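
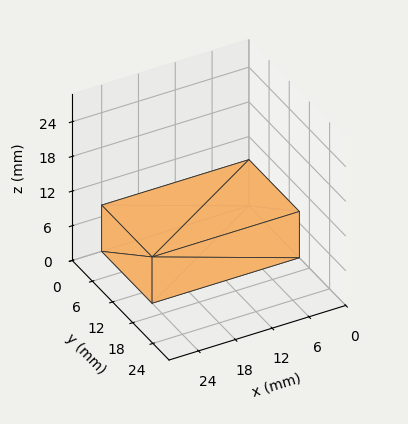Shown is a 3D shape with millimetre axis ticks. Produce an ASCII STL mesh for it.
Reading the render: the shape is a rectangular box, roughly 24 × 15 mm footprint and 8 mm tall (dimensions read to the nearest mm from the axis ticks). For the STL, each face is triangulated and given an outward normal.

solid part
  facet normal 0.0000 0.0000 -1.0000
    outer loop
      vertex 24.0 15.0 0.0
      vertex 24.0 0.0 0.0
      vertex 0.0 0.0 0.0
    endloop
  endfacet
  facet normal 0.0000 0.0000 -1.0000
    outer loop
      vertex 0.0 15.0 0.0
      vertex 24.0 15.0 0.0
      vertex 0.0 0.0 0.0
    endloop
  endfacet
  facet normal 0.0000 0.0000 1.0000
    outer loop
      vertex 0.0 0.0 8.0
      vertex 24.0 0.0 8.0
      vertex 24.0 15.0 8.0
    endloop
  endfacet
  facet normal 0.0000 0.0000 1.0000
    outer loop
      vertex 0.0 0.0 8.0
      vertex 24.0 15.0 8.0
      vertex 0.0 15.0 8.0
    endloop
  endfacet
  facet normal 0.0000 -1.0000 0.0000
    outer loop
      vertex 0.0 0.0 0.0
      vertex 24.0 0.0 0.0
      vertex 24.0 0.0 8.0
    endloop
  endfacet
  facet normal 0.0000 -1.0000 0.0000
    outer loop
      vertex 0.0 0.0 0.0
      vertex 24.0 0.0 8.0
      vertex 0.0 0.0 8.0
    endloop
  endfacet
  facet normal 0.0000 1.0000 0.0000
    outer loop
      vertex 24.0 15.0 8.0
      vertex 24.0 15.0 0.0
      vertex 0.0 15.0 0.0
    endloop
  endfacet
  facet normal 0.0000 1.0000 0.0000
    outer loop
      vertex 0.0 15.0 8.0
      vertex 24.0 15.0 8.0
      vertex 0.0 15.0 0.0
    endloop
  endfacet
  facet normal -1.0000 0.0000 0.0000
    outer loop
      vertex 0.0 15.0 8.0
      vertex 0.0 15.0 0.0
      vertex 0.0 0.0 0.0
    endloop
  endfacet
  facet normal -1.0000 0.0000 0.0000
    outer loop
      vertex 0.0 0.0 8.0
      vertex 0.0 15.0 8.0
      vertex 0.0 0.0 0.0
    endloop
  endfacet
  facet normal 1.0000 0.0000 0.0000
    outer loop
      vertex 24.0 0.0 0.0
      vertex 24.0 15.0 0.0
      vertex 24.0 15.0 8.0
    endloop
  endfacet
  facet normal 1.0000 0.0000 0.0000
    outer loop
      vertex 24.0 0.0 0.0
      vertex 24.0 15.0 8.0
      vertex 24.0 0.0 8.0
    endloop
  endfacet
endsolid part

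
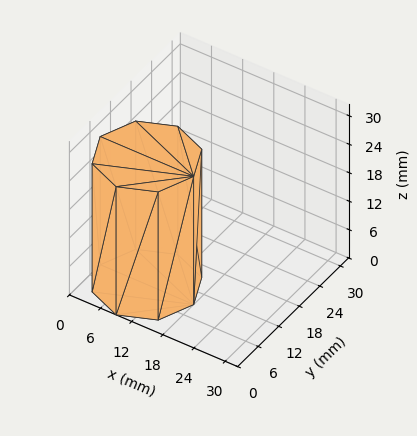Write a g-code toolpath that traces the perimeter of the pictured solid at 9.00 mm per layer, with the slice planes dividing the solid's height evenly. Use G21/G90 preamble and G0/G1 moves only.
Reading the render: the shape is a regular 8-sided prism (a cylinder approximated with 8 flat sides), circumscribed radius ≈ 9 mm, height ≈ 27 mm (dimensions read to the nearest mm from the axis ticks). For the g-code, the solid's height is divided into equal slices at the stated Δz and each level perimeter traced with G1 moves after a G0 lift.

; perimeter-only toolpath
G21 ; units = mm
G90 ; absolute positioning
G28 ; home
; layer 1
G0 Z9.00
G0 X18.00 Y9.00
G1 X15.36 Y15.36
G1 X9.00 Y18.00
G1 X2.64 Y15.36
G1 X0.00 Y9.00
G1 X2.64 Y2.64
G1 X9.00 Y0.00
G1 X15.36 Y2.64
G1 X18.00 Y9.00
; layer 2
G0 Z18.00
G0 X18.00 Y9.00
G1 X15.36 Y15.36
G1 X9.00 Y18.00
G1 X2.64 Y15.36
G1 X0.00 Y9.00
G1 X2.64 Y2.64
G1 X9.00 Y0.00
G1 X15.36 Y2.64
G1 X18.00 Y9.00
; layer 3
G0 Z27.00
G0 X18.00 Y9.00
G1 X15.36 Y15.36
G1 X9.00 Y18.00
G1 X2.64 Y15.36
G1 X0.00 Y9.00
G1 X2.64 Y2.64
G1 X9.00 Y0.00
G1 X15.36 Y2.64
G1 X18.00 Y9.00
M2 ; end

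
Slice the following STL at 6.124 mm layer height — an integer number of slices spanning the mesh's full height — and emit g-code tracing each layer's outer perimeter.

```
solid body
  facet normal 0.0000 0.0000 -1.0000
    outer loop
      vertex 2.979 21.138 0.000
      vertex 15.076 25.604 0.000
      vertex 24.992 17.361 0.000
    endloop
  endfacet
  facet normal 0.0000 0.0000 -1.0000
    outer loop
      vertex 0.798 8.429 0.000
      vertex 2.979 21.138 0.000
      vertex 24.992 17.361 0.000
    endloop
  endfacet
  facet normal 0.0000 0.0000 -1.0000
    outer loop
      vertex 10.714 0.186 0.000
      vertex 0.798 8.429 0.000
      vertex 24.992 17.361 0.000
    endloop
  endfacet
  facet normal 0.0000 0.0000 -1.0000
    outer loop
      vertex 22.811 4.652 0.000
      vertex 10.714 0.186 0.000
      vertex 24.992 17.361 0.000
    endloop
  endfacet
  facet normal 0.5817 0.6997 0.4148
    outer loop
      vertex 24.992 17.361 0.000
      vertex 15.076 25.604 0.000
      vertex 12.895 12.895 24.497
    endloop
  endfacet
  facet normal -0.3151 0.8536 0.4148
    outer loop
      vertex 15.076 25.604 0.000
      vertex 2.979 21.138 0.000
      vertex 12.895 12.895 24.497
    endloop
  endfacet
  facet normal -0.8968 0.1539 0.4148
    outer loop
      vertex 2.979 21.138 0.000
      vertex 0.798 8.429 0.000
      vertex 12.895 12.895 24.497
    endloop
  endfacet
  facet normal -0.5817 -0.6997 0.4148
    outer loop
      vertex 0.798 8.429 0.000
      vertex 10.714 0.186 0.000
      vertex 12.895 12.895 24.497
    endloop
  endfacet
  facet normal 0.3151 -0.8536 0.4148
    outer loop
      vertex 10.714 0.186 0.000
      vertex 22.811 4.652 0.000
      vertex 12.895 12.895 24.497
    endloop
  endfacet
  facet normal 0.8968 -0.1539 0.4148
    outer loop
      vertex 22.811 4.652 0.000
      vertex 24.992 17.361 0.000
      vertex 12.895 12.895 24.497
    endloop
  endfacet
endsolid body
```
; perimeter-only toolpath
G21 ; units = mm
G90 ; absolute positioning
G28 ; home
; layer 1
G0 Z6.124
G0 X21.968 Y16.244
G1 X14.531 Y22.427
G1 X5.458 Y19.077
G1 X3.822 Y9.546
G1 X11.259 Y3.363
G1 X20.332 Y6.713
G1 X21.968 Y16.244
; layer 2
G0 Z12.248
G0 X18.944 Y15.128
G1 X13.986 Y19.249
G1 X7.937 Y17.017
G1 X6.846 Y10.662
G1 X11.805 Y6.540
G1 X17.853 Y8.774
G1 X18.944 Y15.128
; layer 3
G0 Z18.373
G0 X15.919 Y14.012
G1 X13.440 Y16.072
G1 X10.416 Y14.956
G1 X9.871 Y11.779
G1 X12.350 Y9.718
G1 X15.374 Y10.834
G1 X15.919 Y14.012
M2 ; end

The solid is a regular 6-sided pyramid, base circumscribed radius ≈ 12.9 mm, apex at z ≈ 24.5 mm. Slicing at Δz = 6.124 mm — 4 equal slices spanning the solid's height, so layer i sits at z = i·h/4 — gives 3 non-empty perimeters. Each is a 6-segment closed polygon; G0 lifts to the layer z and rapids to the start vertex, then G1 traces the edges. The cross-section shrinks linearly with z (the slice at the apex is degenerate and omitted).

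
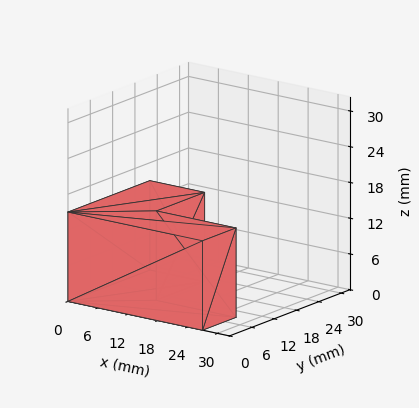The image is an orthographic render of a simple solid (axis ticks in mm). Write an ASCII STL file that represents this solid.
Reading the render: the shape is an L-shaped prism: outer 27 × 22 mm, arm thicknesses ≈ 9 mm (horizontal) and 11 mm (vertical), extruded 15 mm in z (dimensions read to the nearest mm from the axis ticks). For the STL, each face is triangulated and given an outward normal.

solid part
  facet normal 0.0000 0.0000 -1.0000
    outer loop
      vertex 27.0 9.0 0.0
      vertex 27.0 0.0 0.0
      vertex 0.0 0.0 0.0
    endloop
  endfacet
  facet normal 0.0000 0.0000 -1.0000
    outer loop
      vertex 11.0 9.0 0.0
      vertex 27.0 9.0 0.0
      vertex 0.0 0.0 0.0
    endloop
  endfacet
  facet normal 0.0000 0.0000 -1.0000
    outer loop
      vertex 11.0 22.0 0.0
      vertex 11.0 9.0 0.0
      vertex 0.0 0.0 0.0
    endloop
  endfacet
  facet normal 0.0000 0.0000 -1.0000
    outer loop
      vertex 0.0 22.0 0.0
      vertex 11.0 22.0 0.0
      vertex 0.0 0.0 0.0
    endloop
  endfacet
  facet normal 0.0000 0.0000 1.0000
    outer loop
      vertex 0.0 0.0 15.0
      vertex 27.0 0.0 15.0
      vertex 27.0 9.0 15.0
    endloop
  endfacet
  facet normal 0.0000 0.0000 1.0000
    outer loop
      vertex 0.0 0.0 15.0
      vertex 27.0 9.0 15.0
      vertex 11.0 9.0 15.0
    endloop
  endfacet
  facet normal 0.0000 0.0000 1.0000
    outer loop
      vertex 0.0 0.0 15.0
      vertex 11.0 9.0 15.0
      vertex 11.0 22.0 15.0
    endloop
  endfacet
  facet normal 0.0000 0.0000 1.0000
    outer loop
      vertex 0.0 0.0 15.0
      vertex 11.0 22.0 15.0
      vertex 0.0 22.0 15.0
    endloop
  endfacet
  facet normal 0.0000 -1.0000 0.0000
    outer loop
      vertex 0.0 0.0 0.0
      vertex 27.0 0.0 0.0
      vertex 27.0 0.0 15.0
    endloop
  endfacet
  facet normal 0.0000 -1.0000 0.0000
    outer loop
      vertex 0.0 0.0 0.0
      vertex 27.0 0.0 15.0
      vertex 0.0 0.0 15.0
    endloop
  endfacet
  facet normal 1.0000 0.0000 0.0000
    outer loop
      vertex 27.0 0.0 0.0
      vertex 27.0 9.0 0.0
      vertex 27.0 9.0 15.0
    endloop
  endfacet
  facet normal 1.0000 0.0000 0.0000
    outer loop
      vertex 27.0 0.0 0.0
      vertex 27.0 9.0 15.0
      vertex 27.0 0.0 15.0
    endloop
  endfacet
  facet normal 0.0000 1.0000 0.0000
    outer loop
      vertex 27.0 9.0 0.0
      vertex 11.0 9.0 0.0
      vertex 11.0 9.0 15.0
    endloop
  endfacet
  facet normal 0.0000 1.0000 0.0000
    outer loop
      vertex 27.0 9.0 0.0
      vertex 11.0 9.0 15.0
      vertex 27.0 9.0 15.0
    endloop
  endfacet
  facet normal 1.0000 0.0000 0.0000
    outer loop
      vertex 11.0 9.0 0.0
      vertex 11.0 22.0 0.0
      vertex 11.0 22.0 15.0
    endloop
  endfacet
  facet normal 1.0000 0.0000 0.0000
    outer loop
      vertex 11.0 9.0 0.0
      vertex 11.0 22.0 15.0
      vertex 11.0 9.0 15.0
    endloop
  endfacet
  facet normal 0.0000 1.0000 0.0000
    outer loop
      vertex 11.0 22.0 0.0
      vertex 0.0 22.0 0.0
      vertex 0.0 22.0 15.0
    endloop
  endfacet
  facet normal 0.0000 1.0000 0.0000
    outer loop
      vertex 11.0 22.0 0.0
      vertex 0.0 22.0 15.0
      vertex 11.0 22.0 15.0
    endloop
  endfacet
  facet normal -1.0000 0.0000 0.0000
    outer loop
      vertex 0.0 22.0 0.0
      vertex 0.0 0.0 0.0
      vertex 0.0 0.0 15.0
    endloop
  endfacet
  facet normal -1.0000 0.0000 0.0000
    outer loop
      vertex 0.0 22.0 0.0
      vertex 0.0 0.0 15.0
      vertex 0.0 22.0 15.0
    endloop
  endfacet
endsolid part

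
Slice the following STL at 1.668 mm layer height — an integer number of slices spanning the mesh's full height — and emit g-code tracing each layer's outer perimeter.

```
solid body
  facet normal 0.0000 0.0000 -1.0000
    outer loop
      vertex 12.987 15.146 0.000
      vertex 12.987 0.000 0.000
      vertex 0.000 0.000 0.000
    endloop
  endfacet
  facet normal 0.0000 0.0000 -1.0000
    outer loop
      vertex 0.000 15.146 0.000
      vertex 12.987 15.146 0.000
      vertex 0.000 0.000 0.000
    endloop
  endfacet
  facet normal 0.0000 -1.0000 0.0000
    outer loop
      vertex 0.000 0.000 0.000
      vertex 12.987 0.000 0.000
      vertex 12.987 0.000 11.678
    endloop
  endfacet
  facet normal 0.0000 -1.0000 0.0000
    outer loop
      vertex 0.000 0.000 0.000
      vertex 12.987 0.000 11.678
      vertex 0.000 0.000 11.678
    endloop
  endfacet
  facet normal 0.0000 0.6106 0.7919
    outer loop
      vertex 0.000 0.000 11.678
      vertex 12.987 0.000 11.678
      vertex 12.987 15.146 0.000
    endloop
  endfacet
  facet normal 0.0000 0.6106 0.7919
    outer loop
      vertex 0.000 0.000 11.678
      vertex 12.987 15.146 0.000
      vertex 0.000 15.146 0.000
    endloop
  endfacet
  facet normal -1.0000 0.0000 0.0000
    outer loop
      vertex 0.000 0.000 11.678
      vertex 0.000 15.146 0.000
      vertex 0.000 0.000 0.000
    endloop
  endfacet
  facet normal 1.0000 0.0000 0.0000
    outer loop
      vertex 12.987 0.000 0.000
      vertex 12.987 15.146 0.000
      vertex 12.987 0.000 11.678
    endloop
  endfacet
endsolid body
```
; perimeter-only toolpath
G21 ; units = mm
G90 ; absolute positioning
G28 ; home
; layer 1
G0 Z1.668
G0 X0.000 Y0.000
G1 X12.987 Y0.000
G1 X12.987 Y12.982
G1 X0.000 Y12.982
G1 X0.000 Y0.000
; layer 2
G0 Z3.337
G0 X0.000 Y0.000
G1 X12.987 Y0.000
G1 X12.987 Y10.819
G1 X0.000 Y10.819
G1 X0.000 Y0.000
; layer 3
G0 Z5.005
G0 X0.000 Y0.000
G1 X12.987 Y0.000
G1 X12.987 Y8.655
G1 X0.000 Y8.655
G1 X0.000 Y0.000
; layer 4
G0 Z6.673
G0 X0.000 Y0.000
G1 X12.987 Y0.000
G1 X12.987 Y6.491
G1 X0.000 Y6.491
G1 X0.000 Y0.000
; layer 5
G0 Z8.341
G0 X0.000 Y0.000
G1 X12.987 Y0.000
G1 X12.987 Y4.327
G1 X0.000 Y4.327
G1 X0.000 Y0.000
; layer 6
G0 Z10.010
G0 X0.000 Y0.000
G1 X12.987 Y0.000
G1 X12.987 Y2.164
G1 X0.000 Y2.164
G1 X0.000 Y0.000
M2 ; end

The solid is a wedge (ramp): 13 × 15.1 mm base, rising to 11.7 mm along the y=0 edge and sloping linearly to z=0 at y=15.1. Slicing at Δz = 1.668 mm — 7 equal slices spanning the solid's height, so layer i sits at z = i·h/7 — gives 6 non-empty perimeters. Each is a 4-segment closed polygon; G0 lifts to the layer z and rapids to the start vertex, then G1 traces the edges. The cross-section shrinks linearly with z (the slice at the apex is degenerate and omitted).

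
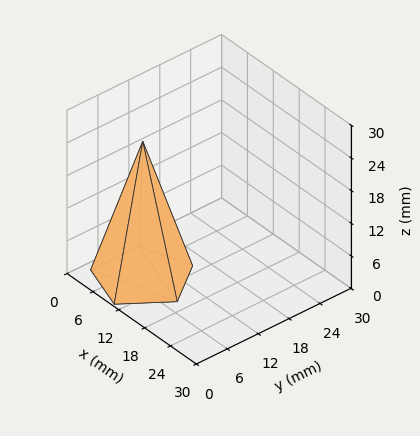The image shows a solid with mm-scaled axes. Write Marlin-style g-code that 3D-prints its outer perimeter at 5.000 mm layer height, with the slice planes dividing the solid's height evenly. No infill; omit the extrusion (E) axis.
Reading the render: the shape is a regular 5-sided pyramid, base circumscribed radius ≈ 8 mm, apex at z ≈ 25 mm (dimensions read to the nearest mm from the axis ticks). For the g-code, the solid's height is divided into equal slices at the stated Δz and each level perimeter traced with G1 moves after a G0 lift.

; perimeter-only toolpath
G21 ; units = mm
G90 ; absolute positioning
G28 ; home
; layer 1
G0 Z5.000
G0 X14.400 Y8.000
G1 X9.978 Y14.086
G1 X2.822 Y11.762
G1 X2.822 Y4.238
G1 X9.978 Y1.914
G1 X14.400 Y8.000
; layer 2
G0 Z10.000
G0 X12.800 Y8.000
G1 X9.483 Y12.565
G1 X4.117 Y10.821
G1 X4.117 Y5.179
G1 X9.483 Y3.435
G1 X12.800 Y8.000
; layer 3
G0 Z15.000
G0 X11.200 Y8.000
G1 X8.989 Y11.043
G1 X5.411 Y9.881
G1 X5.411 Y6.119
G1 X8.989 Y4.957
G1 X11.200 Y8.000
; layer 4
G0 Z20.000
G0 X9.600 Y8.000
G1 X8.494 Y9.522
G1 X6.706 Y8.940
G1 X6.706 Y7.060
G1 X8.494 Y6.478
G1 X9.600 Y8.000
M2 ; end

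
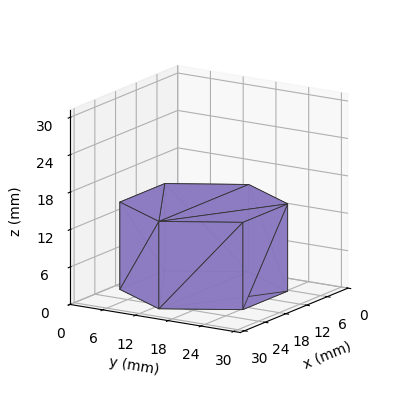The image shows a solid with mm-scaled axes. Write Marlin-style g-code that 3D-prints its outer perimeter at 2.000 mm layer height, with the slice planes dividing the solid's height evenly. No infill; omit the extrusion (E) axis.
Reading the render: the shape is a regular 6-sided prism (a cylinder approximated with 6 flat sides), circumscribed radius ≈ 13 mm, height ≈ 14 mm (dimensions read to the nearest mm from the axis ticks). For the g-code, the solid's height is divided into equal slices at the stated Δz and each level perimeter traced with G1 moves after a G0 lift.

; perimeter-only toolpath
G21 ; units = mm
G90 ; absolute positioning
G28 ; home
; layer 1
G0 Z2.000
G0 X26.000 Y13.000
G1 X19.500 Y24.258
G1 X6.500 Y24.258
G1 X0.000 Y13.000
G1 X6.500 Y1.742
G1 X19.500 Y1.742
G1 X26.000 Y13.000
; layer 2
G0 Z4.000
G0 X26.000 Y13.000
G1 X19.500 Y24.258
G1 X6.500 Y24.258
G1 X0.000 Y13.000
G1 X6.500 Y1.742
G1 X19.500 Y1.742
G1 X26.000 Y13.000
; layer 3
G0 Z6.000
G0 X26.000 Y13.000
G1 X19.500 Y24.258
G1 X6.500 Y24.258
G1 X0.000 Y13.000
G1 X6.500 Y1.742
G1 X19.500 Y1.742
G1 X26.000 Y13.000
; layer 4
G0 Z8.000
G0 X26.000 Y13.000
G1 X19.500 Y24.258
G1 X6.500 Y24.258
G1 X0.000 Y13.000
G1 X6.500 Y1.742
G1 X19.500 Y1.742
G1 X26.000 Y13.000
; layer 5
G0 Z10.000
G0 X26.000 Y13.000
G1 X19.500 Y24.258
G1 X6.500 Y24.258
G1 X0.000 Y13.000
G1 X6.500 Y1.742
G1 X19.500 Y1.742
G1 X26.000 Y13.000
; layer 6
G0 Z12.000
G0 X26.000 Y13.000
G1 X19.500 Y24.258
G1 X6.500 Y24.258
G1 X0.000 Y13.000
G1 X6.500 Y1.742
G1 X19.500 Y1.742
G1 X26.000 Y13.000
; layer 7
G0 Z14.000
G0 X26.000 Y13.000
G1 X19.500 Y24.258
G1 X6.500 Y24.258
G1 X0.000 Y13.000
G1 X6.500 Y1.742
G1 X19.500 Y1.742
G1 X26.000 Y13.000
M2 ; end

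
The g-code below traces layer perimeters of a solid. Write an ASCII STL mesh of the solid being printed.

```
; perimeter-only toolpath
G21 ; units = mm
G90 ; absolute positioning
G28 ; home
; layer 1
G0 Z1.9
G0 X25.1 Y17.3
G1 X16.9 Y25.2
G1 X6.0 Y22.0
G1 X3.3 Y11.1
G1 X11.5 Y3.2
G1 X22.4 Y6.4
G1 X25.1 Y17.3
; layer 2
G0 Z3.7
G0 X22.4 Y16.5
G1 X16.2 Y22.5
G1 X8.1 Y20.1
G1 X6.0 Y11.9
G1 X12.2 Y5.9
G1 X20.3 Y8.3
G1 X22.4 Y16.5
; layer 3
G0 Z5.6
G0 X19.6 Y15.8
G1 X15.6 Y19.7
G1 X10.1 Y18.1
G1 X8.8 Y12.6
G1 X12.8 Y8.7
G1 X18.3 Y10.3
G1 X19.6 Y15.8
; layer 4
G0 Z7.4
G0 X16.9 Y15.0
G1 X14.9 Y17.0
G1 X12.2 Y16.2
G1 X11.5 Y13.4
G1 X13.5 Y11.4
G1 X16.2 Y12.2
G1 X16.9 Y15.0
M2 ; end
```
solid part
  facet normal 0.0000 0.0000 -1.0000
    outer loop
      vertex 4.0 24.0 0.0
      vertex 17.6 28.0 0.0
      vertex 27.8 18.1 0.0
    endloop
  endfacet
  facet normal 0.0000 0.0000 -1.0000
    outer loop
      vertex 0.6 10.3 0.0
      vertex 4.0 24.0 0.0
      vertex 27.8 18.1 0.0
    endloop
  endfacet
  facet normal 0.0000 0.0000 -1.0000
    outer loop
      vertex 10.8 0.4 0.0
      vertex 0.6 10.3 0.0
      vertex 27.8 18.1 0.0
    endloop
  endfacet
  facet normal 0.0000 0.0000 -1.0000
    outer loop
      vertex 24.4 4.4 0.0
      vertex 10.8 0.4 0.0
      vertex 27.8 18.1 0.0
    endloop
  endfacet
  facet normal 0.4207 0.4334 0.7970
    outer loop
      vertex 27.8 18.1 0.0
      vertex 17.6 28.0 0.0
      vertex 14.2 14.2 9.3
    endloop
  endfacet
  facet normal -0.1704 0.5792 0.7972
    outer loop
      vertex 17.6 28.0 0.0
      vertex 4.0 24.0 0.0
      vertex 14.2 14.2 9.3
    endloop
  endfacet
  facet normal -0.5866 0.1456 0.7967
    outer loop
      vertex 4.0 24.0 0.0
      vertex 0.6 10.3 0.0
      vertex 14.2 14.2 9.3
    endloop
  endfacet
  facet normal -0.4207 -0.4334 0.7970
    outer loop
      vertex 0.6 10.3 0.0
      vertex 10.8 0.4 0.0
      vertex 14.2 14.2 9.3
    endloop
  endfacet
  facet normal 0.1704 -0.5792 0.7972
    outer loop
      vertex 10.8 0.4 0.0
      vertex 24.4 4.4 0.0
      vertex 14.2 14.2 9.3
    endloop
  endfacet
  facet normal 0.5866 -0.1456 0.7967
    outer loop
      vertex 24.4 4.4 0.0
      vertex 27.8 18.1 0.0
      vertex 14.2 14.2 9.3
    endloop
  endfacet
endsolid part

The G0 Z moves step by Δz≈1.9 mm. The G1 loops shrink linearly with z, so the solid tapers from its base footprint up to z≈9.3. Closing with a flat bottom cap and the tapered top and triangulating gives 10 facets — a regular 6-sided pyramid, base circumscribed radius ≈ 14.2 mm, apex at z ≈ 9.3 mm.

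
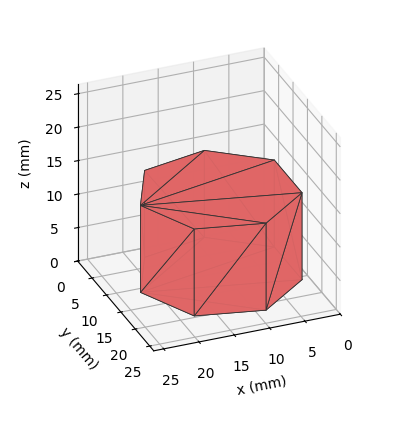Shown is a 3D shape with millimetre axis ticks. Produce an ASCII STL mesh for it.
Reading the render: the shape is a regular 7-sided prism (a cylinder approximated with 7 flat sides), circumscribed radius ≈ 11 mm, height ≈ 13 mm (dimensions read to the nearest mm from the axis ticks). For the STL, each face is triangulated and given an outward normal.

solid part
  facet normal 0.0000 0.0000 -1.0000
    outer loop
      vertex 8.6 21.7 0.0
      vertex 17.9 19.6 0.0
      vertex 22.0 11.0 0.0
    endloop
  endfacet
  facet normal 0.0000 0.0000 -1.0000
    outer loop
      vertex 1.1 15.8 0.0
      vertex 8.6 21.7 0.0
      vertex 22.0 11.0 0.0
    endloop
  endfacet
  facet normal 0.0000 0.0000 -1.0000
    outer loop
      vertex 1.1 6.2 0.0
      vertex 1.1 15.8 0.0
      vertex 22.0 11.0 0.0
    endloop
  endfacet
  facet normal 0.0000 0.0000 -1.0000
    outer loop
      vertex 8.6 0.3 0.0
      vertex 1.1 6.2 0.0
      vertex 22.0 11.0 0.0
    endloop
  endfacet
  facet normal 0.0000 0.0000 -1.0000
    outer loop
      vertex 17.9 2.4 0.0
      vertex 8.6 0.3 0.0
      vertex 22.0 11.0 0.0
    endloop
  endfacet
  facet normal 0.0000 0.0000 1.0000
    outer loop
      vertex 22.0 11.0 13.0
      vertex 17.9 19.6 13.0
      vertex 8.6 21.7 13.0
    endloop
  endfacet
  facet normal 0.0000 0.0000 1.0000
    outer loop
      vertex 22.0 11.0 13.0
      vertex 8.6 21.7 13.0
      vertex 1.1 15.8 13.0
    endloop
  endfacet
  facet normal 0.0000 0.0000 1.0000
    outer loop
      vertex 22.0 11.0 13.0
      vertex 1.1 15.8 13.0
      vertex 1.1 6.2 13.0
    endloop
  endfacet
  facet normal 0.0000 0.0000 1.0000
    outer loop
      vertex 22.0 11.0 13.0
      vertex 1.1 6.2 13.0
      vertex 8.6 0.3 13.0
    endloop
  endfacet
  facet normal 0.0000 0.0000 1.0000
    outer loop
      vertex 22.0 11.0 13.0
      vertex 8.6 0.3 13.0
      vertex 17.9 2.4 13.0
    endloop
  endfacet
  facet normal 0.9027 0.4303 0.0000
    outer loop
      vertex 22.0 11.0 0.0
      vertex 17.9 19.6 0.0
      vertex 17.9 19.6 13.0
    endloop
  endfacet
  facet normal 0.9027 0.4303 0.0000
    outer loop
      vertex 22.0 11.0 0.0
      vertex 17.9 19.6 13.0
      vertex 22.0 11.0 13.0
    endloop
  endfacet
  facet normal 0.2203 0.9754 0.0000
    outer loop
      vertex 17.9 19.6 0.0
      vertex 8.6 21.7 0.0
      vertex 8.6 21.7 13.0
    endloop
  endfacet
  facet normal 0.2203 0.9754 0.0000
    outer loop
      vertex 17.9 19.6 0.0
      vertex 8.6 21.7 13.0
      vertex 17.9 19.6 13.0
    endloop
  endfacet
  facet normal -0.6183 0.7860 0.0000
    outer loop
      vertex 8.6 21.7 0.0
      vertex 1.1 15.8 0.0
      vertex 1.1 15.8 13.0
    endloop
  endfacet
  facet normal -0.6183 0.7860 0.0000
    outer loop
      vertex 8.6 21.7 0.0
      vertex 1.1 15.8 13.0
      vertex 8.6 21.7 13.0
    endloop
  endfacet
  facet normal -1.0000 0.0000 0.0000
    outer loop
      vertex 1.1 15.8 0.0
      vertex 1.1 6.2 0.0
      vertex 1.1 6.2 13.0
    endloop
  endfacet
  facet normal -1.0000 0.0000 0.0000
    outer loop
      vertex 1.1 15.8 0.0
      vertex 1.1 6.2 13.0
      vertex 1.1 15.8 13.0
    endloop
  endfacet
  facet normal -0.6183 -0.7860 0.0000
    outer loop
      vertex 1.1 6.2 0.0
      vertex 8.6 0.3 0.0
      vertex 8.6 0.3 13.0
    endloop
  endfacet
  facet normal -0.6183 -0.7860 0.0000
    outer loop
      vertex 1.1 6.2 0.0
      vertex 8.6 0.3 13.0
      vertex 1.1 6.2 13.0
    endloop
  endfacet
  facet normal 0.2203 -0.9754 0.0000
    outer loop
      vertex 8.6 0.3 0.0
      vertex 17.9 2.4 0.0
      vertex 17.9 2.4 13.0
    endloop
  endfacet
  facet normal 0.2203 -0.9754 0.0000
    outer loop
      vertex 8.6 0.3 0.0
      vertex 17.9 2.4 13.0
      vertex 8.6 0.3 13.0
    endloop
  endfacet
  facet normal 0.9027 -0.4303 0.0000
    outer loop
      vertex 17.9 2.4 0.0
      vertex 22.0 11.0 0.0
      vertex 22.0 11.0 13.0
    endloop
  endfacet
  facet normal 0.9027 -0.4303 0.0000
    outer loop
      vertex 17.9 2.4 0.0
      vertex 22.0 11.0 13.0
      vertex 17.9 2.4 13.0
    endloop
  endfacet
endsolid part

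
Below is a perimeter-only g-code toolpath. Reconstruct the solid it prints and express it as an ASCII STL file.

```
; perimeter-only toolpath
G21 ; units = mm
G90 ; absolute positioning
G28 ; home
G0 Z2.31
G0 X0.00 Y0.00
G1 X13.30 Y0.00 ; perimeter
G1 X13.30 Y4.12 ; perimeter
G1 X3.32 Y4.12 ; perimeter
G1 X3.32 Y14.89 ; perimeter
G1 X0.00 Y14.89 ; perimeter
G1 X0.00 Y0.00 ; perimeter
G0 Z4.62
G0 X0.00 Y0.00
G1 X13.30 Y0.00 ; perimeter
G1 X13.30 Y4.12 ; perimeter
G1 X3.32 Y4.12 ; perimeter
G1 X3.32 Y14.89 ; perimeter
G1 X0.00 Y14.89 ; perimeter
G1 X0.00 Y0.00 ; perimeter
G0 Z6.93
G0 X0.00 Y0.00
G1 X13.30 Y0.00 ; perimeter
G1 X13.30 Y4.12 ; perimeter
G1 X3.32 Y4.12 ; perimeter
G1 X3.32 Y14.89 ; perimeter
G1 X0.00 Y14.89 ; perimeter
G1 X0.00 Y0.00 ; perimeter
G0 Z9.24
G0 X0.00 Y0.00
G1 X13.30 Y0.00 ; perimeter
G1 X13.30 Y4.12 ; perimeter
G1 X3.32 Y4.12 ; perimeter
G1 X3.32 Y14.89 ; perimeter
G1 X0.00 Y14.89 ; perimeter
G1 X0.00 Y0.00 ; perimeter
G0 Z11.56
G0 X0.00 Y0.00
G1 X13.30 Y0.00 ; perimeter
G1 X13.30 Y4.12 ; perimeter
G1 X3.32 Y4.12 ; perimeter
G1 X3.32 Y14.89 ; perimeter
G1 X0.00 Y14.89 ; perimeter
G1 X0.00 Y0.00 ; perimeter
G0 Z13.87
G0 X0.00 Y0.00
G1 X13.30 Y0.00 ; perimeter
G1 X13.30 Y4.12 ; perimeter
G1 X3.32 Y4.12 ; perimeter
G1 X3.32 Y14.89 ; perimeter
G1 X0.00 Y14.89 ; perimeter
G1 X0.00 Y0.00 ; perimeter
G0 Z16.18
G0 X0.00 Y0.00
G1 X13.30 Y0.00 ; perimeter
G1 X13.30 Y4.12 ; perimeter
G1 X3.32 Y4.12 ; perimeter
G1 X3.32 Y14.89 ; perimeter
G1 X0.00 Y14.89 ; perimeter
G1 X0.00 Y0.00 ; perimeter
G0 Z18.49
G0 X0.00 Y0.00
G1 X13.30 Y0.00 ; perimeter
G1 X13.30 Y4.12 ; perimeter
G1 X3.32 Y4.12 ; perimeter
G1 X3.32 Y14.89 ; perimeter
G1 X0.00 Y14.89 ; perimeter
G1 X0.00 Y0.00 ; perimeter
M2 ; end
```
solid part
  facet normal 0.0000 0.0000 -1.0000
    outer loop
      vertex 13.30 4.12 0.00
      vertex 13.30 0.00 0.00
      vertex 0.00 0.00 0.00
    endloop
  endfacet
  facet normal 0.0000 0.0000 -1.0000
    outer loop
      vertex 3.32 4.12 0.00
      vertex 13.30 4.12 0.00
      vertex 0.00 0.00 0.00
    endloop
  endfacet
  facet normal 0.0000 0.0000 -1.0000
    outer loop
      vertex 3.32 14.89 0.00
      vertex 3.32 4.12 0.00
      vertex 0.00 0.00 0.00
    endloop
  endfacet
  facet normal 0.0000 0.0000 -1.0000
    outer loop
      vertex 0.00 14.89 0.00
      vertex 3.32 14.89 0.00
      vertex 0.00 0.00 0.00
    endloop
  endfacet
  facet normal 0.0000 0.0000 1.0000
    outer loop
      vertex 0.00 0.00 18.49
      vertex 13.30 0.00 18.49
      vertex 13.30 4.12 18.49
    endloop
  endfacet
  facet normal 0.0000 0.0000 1.0000
    outer loop
      vertex 0.00 0.00 18.49
      vertex 13.30 4.12 18.49
      vertex 3.32 4.12 18.49
    endloop
  endfacet
  facet normal 0.0000 0.0000 1.0000
    outer loop
      vertex 0.00 0.00 18.49
      vertex 3.32 4.12 18.49
      vertex 3.32 14.89 18.49
    endloop
  endfacet
  facet normal 0.0000 0.0000 1.0000
    outer loop
      vertex 0.00 0.00 18.49
      vertex 3.32 14.89 18.49
      vertex 0.00 14.89 18.49
    endloop
  endfacet
  facet normal 0.0000 -1.0000 0.0000
    outer loop
      vertex 0.00 0.00 0.00
      vertex 13.30 0.00 0.00
      vertex 13.30 0.00 18.49
    endloop
  endfacet
  facet normal 0.0000 -1.0000 0.0000
    outer loop
      vertex 0.00 0.00 0.00
      vertex 13.30 0.00 18.49
      vertex 0.00 0.00 18.49
    endloop
  endfacet
  facet normal 1.0000 0.0000 0.0000
    outer loop
      vertex 13.30 0.00 0.00
      vertex 13.30 4.12 0.00
      vertex 13.30 4.12 18.49
    endloop
  endfacet
  facet normal 1.0000 0.0000 0.0000
    outer loop
      vertex 13.30 0.00 0.00
      vertex 13.30 4.12 18.49
      vertex 13.30 0.00 18.49
    endloop
  endfacet
  facet normal 0.0000 1.0000 0.0000
    outer loop
      vertex 13.30 4.12 0.00
      vertex 3.32 4.12 0.00
      vertex 3.32 4.12 18.49
    endloop
  endfacet
  facet normal 0.0000 1.0000 0.0000
    outer loop
      vertex 13.30 4.12 0.00
      vertex 3.32 4.12 18.49
      vertex 13.30 4.12 18.49
    endloop
  endfacet
  facet normal 1.0000 0.0000 0.0000
    outer loop
      vertex 3.32 4.12 0.00
      vertex 3.32 14.89 0.00
      vertex 3.32 14.89 18.49
    endloop
  endfacet
  facet normal 1.0000 0.0000 0.0000
    outer loop
      vertex 3.32 4.12 0.00
      vertex 3.32 14.89 18.49
      vertex 3.32 4.12 18.49
    endloop
  endfacet
  facet normal 0.0000 1.0000 0.0000
    outer loop
      vertex 3.32 14.89 0.00
      vertex 0.00 14.89 0.00
      vertex 0.00 14.89 18.49
    endloop
  endfacet
  facet normal 0.0000 1.0000 0.0000
    outer loop
      vertex 3.32 14.89 0.00
      vertex 0.00 14.89 18.49
      vertex 3.32 14.89 18.49
    endloop
  endfacet
  facet normal -1.0000 0.0000 0.0000
    outer loop
      vertex 0.00 14.89 0.00
      vertex 0.00 0.00 0.00
      vertex 0.00 0.00 18.49
    endloop
  endfacet
  facet normal -1.0000 0.0000 0.0000
    outer loop
      vertex 0.00 14.89 0.00
      vertex 0.00 0.00 18.49
      vertex 0.00 14.89 18.49
    endloop
  endfacet
endsolid part

The G0 Z moves step by Δz≈2.31 mm. Every layer's G1 loop is the same polygon, so the solid is a straight extrusion of it from z=0 to z≈18.5. Closing with flat bottom and top caps and triangulating gives 20 facets — an L-shaped prism: outer 13.3 × 14.9 mm, arm thicknesses ≈ 4.12 mm (horizontal) and 3.32 mm (vertical), extruded 18.5 mm in z.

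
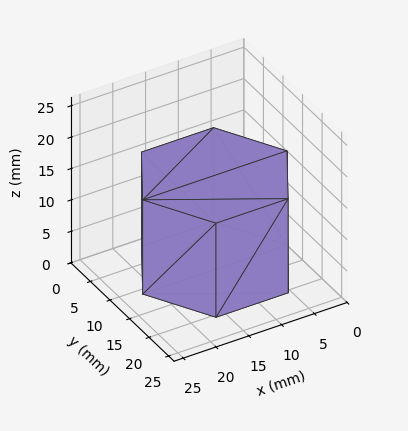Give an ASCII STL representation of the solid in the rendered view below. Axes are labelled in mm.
Reading the render: the shape is a regular 6-sided prism (a cylinder approximated with 6 flat sides), circumscribed radius ≈ 11 mm, height ≈ 15 mm (dimensions read to the nearest mm from the axis ticks). For the STL, each face is triangulated and given an outward normal.

solid part
  facet normal 0.0000 0.0000 -1.0000
    outer loop
      vertex 5.500 20.526 0.000
      vertex 16.500 20.526 0.000
      vertex 22.000 11.000 0.000
    endloop
  endfacet
  facet normal 0.0000 0.0000 -1.0000
    outer loop
      vertex 0.000 11.000 0.000
      vertex 5.500 20.526 0.000
      vertex 22.000 11.000 0.000
    endloop
  endfacet
  facet normal 0.0000 0.0000 -1.0000
    outer loop
      vertex 5.500 1.474 0.000
      vertex 0.000 11.000 0.000
      vertex 22.000 11.000 0.000
    endloop
  endfacet
  facet normal 0.0000 0.0000 -1.0000
    outer loop
      vertex 16.500 1.474 0.000
      vertex 5.500 1.474 0.000
      vertex 22.000 11.000 0.000
    endloop
  endfacet
  facet normal 0.0000 0.0000 1.0000
    outer loop
      vertex 22.000 11.000 15.000
      vertex 16.500 20.526 15.000
      vertex 5.500 20.526 15.000
    endloop
  endfacet
  facet normal 0.0000 0.0000 1.0000
    outer loop
      vertex 22.000 11.000 15.000
      vertex 5.500 20.526 15.000
      vertex 0.000 11.000 15.000
    endloop
  endfacet
  facet normal 0.0000 0.0000 1.0000
    outer loop
      vertex 22.000 11.000 15.000
      vertex 0.000 11.000 15.000
      vertex 5.500 1.474 15.000
    endloop
  endfacet
  facet normal 0.0000 0.0000 1.0000
    outer loop
      vertex 22.000 11.000 15.000
      vertex 5.500 1.474 15.000
      vertex 16.500 1.474 15.000
    endloop
  endfacet
  facet normal 0.8660 0.5000 0.0000
    outer loop
      vertex 22.000 11.000 0.000
      vertex 16.500 20.526 0.000
      vertex 16.500 20.526 15.000
    endloop
  endfacet
  facet normal 0.8660 0.5000 0.0000
    outer loop
      vertex 22.000 11.000 0.000
      vertex 16.500 20.526 15.000
      vertex 22.000 11.000 15.000
    endloop
  endfacet
  facet normal 0.0000 1.0000 0.0000
    outer loop
      vertex 16.500 20.526 0.000
      vertex 5.500 20.526 0.000
      vertex 5.500 20.526 15.000
    endloop
  endfacet
  facet normal 0.0000 1.0000 0.0000
    outer loop
      vertex 16.500 20.526 0.000
      vertex 5.500 20.526 15.000
      vertex 16.500 20.526 15.000
    endloop
  endfacet
  facet normal -0.8660 0.5000 0.0000
    outer loop
      vertex 5.500 20.526 0.000
      vertex 0.000 11.000 0.000
      vertex 0.000 11.000 15.000
    endloop
  endfacet
  facet normal -0.8660 0.5000 0.0000
    outer loop
      vertex 5.500 20.526 0.000
      vertex 0.000 11.000 15.000
      vertex 5.500 20.526 15.000
    endloop
  endfacet
  facet normal -0.8660 -0.5000 0.0000
    outer loop
      vertex 0.000 11.000 0.000
      vertex 5.500 1.474 0.000
      vertex 5.500 1.474 15.000
    endloop
  endfacet
  facet normal -0.8660 -0.5000 0.0000
    outer loop
      vertex 0.000 11.000 0.000
      vertex 5.500 1.474 15.000
      vertex 0.000 11.000 15.000
    endloop
  endfacet
  facet normal 0.0000 -1.0000 0.0000
    outer loop
      vertex 5.500 1.474 0.000
      vertex 16.500 1.474 0.000
      vertex 16.500 1.474 15.000
    endloop
  endfacet
  facet normal 0.0000 -1.0000 0.0000
    outer loop
      vertex 5.500 1.474 0.000
      vertex 16.500 1.474 15.000
      vertex 5.500 1.474 15.000
    endloop
  endfacet
  facet normal 0.8660 -0.5000 0.0000
    outer loop
      vertex 16.500 1.474 0.000
      vertex 22.000 11.000 0.000
      vertex 22.000 11.000 15.000
    endloop
  endfacet
  facet normal 0.8660 -0.5000 0.0000
    outer loop
      vertex 16.500 1.474 0.000
      vertex 22.000 11.000 15.000
      vertex 16.500 1.474 15.000
    endloop
  endfacet
endsolid part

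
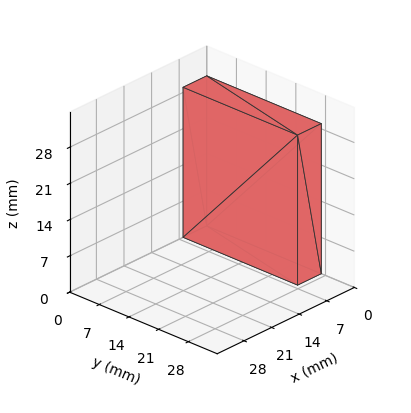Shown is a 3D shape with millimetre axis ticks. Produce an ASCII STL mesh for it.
Reading the render: the shape is a rectangular box, roughly 6 × 27 mm footprint and 29 mm tall (dimensions read to the nearest mm from the axis ticks). For the STL, each face is triangulated and given an outward normal.

solid part
  facet normal 0.0000 0.0000 -1.0000
    outer loop
      vertex 6.000 27.000 0.000
      vertex 6.000 0.000 0.000
      vertex 0.000 0.000 0.000
    endloop
  endfacet
  facet normal 0.0000 0.0000 -1.0000
    outer loop
      vertex 0.000 27.000 0.000
      vertex 6.000 27.000 0.000
      vertex 0.000 0.000 0.000
    endloop
  endfacet
  facet normal 0.0000 0.0000 1.0000
    outer loop
      vertex 0.000 0.000 29.000
      vertex 6.000 0.000 29.000
      vertex 6.000 27.000 29.000
    endloop
  endfacet
  facet normal 0.0000 0.0000 1.0000
    outer loop
      vertex 0.000 0.000 29.000
      vertex 6.000 27.000 29.000
      vertex 0.000 27.000 29.000
    endloop
  endfacet
  facet normal 0.0000 -1.0000 0.0000
    outer loop
      vertex 0.000 0.000 0.000
      vertex 6.000 0.000 0.000
      vertex 6.000 0.000 29.000
    endloop
  endfacet
  facet normal 0.0000 -1.0000 0.0000
    outer loop
      vertex 0.000 0.000 0.000
      vertex 6.000 0.000 29.000
      vertex 0.000 0.000 29.000
    endloop
  endfacet
  facet normal 0.0000 1.0000 0.0000
    outer loop
      vertex 6.000 27.000 29.000
      vertex 6.000 27.000 0.000
      vertex 0.000 27.000 0.000
    endloop
  endfacet
  facet normal 0.0000 1.0000 0.0000
    outer loop
      vertex 0.000 27.000 29.000
      vertex 6.000 27.000 29.000
      vertex 0.000 27.000 0.000
    endloop
  endfacet
  facet normal -1.0000 0.0000 0.0000
    outer loop
      vertex 0.000 27.000 29.000
      vertex 0.000 27.000 0.000
      vertex 0.000 0.000 0.000
    endloop
  endfacet
  facet normal -1.0000 0.0000 0.0000
    outer loop
      vertex 0.000 0.000 29.000
      vertex 0.000 27.000 29.000
      vertex 0.000 0.000 0.000
    endloop
  endfacet
  facet normal 1.0000 0.0000 0.0000
    outer loop
      vertex 6.000 0.000 0.000
      vertex 6.000 27.000 0.000
      vertex 6.000 27.000 29.000
    endloop
  endfacet
  facet normal 1.0000 0.0000 0.0000
    outer loop
      vertex 6.000 0.000 0.000
      vertex 6.000 27.000 29.000
      vertex 6.000 0.000 29.000
    endloop
  endfacet
endsolid part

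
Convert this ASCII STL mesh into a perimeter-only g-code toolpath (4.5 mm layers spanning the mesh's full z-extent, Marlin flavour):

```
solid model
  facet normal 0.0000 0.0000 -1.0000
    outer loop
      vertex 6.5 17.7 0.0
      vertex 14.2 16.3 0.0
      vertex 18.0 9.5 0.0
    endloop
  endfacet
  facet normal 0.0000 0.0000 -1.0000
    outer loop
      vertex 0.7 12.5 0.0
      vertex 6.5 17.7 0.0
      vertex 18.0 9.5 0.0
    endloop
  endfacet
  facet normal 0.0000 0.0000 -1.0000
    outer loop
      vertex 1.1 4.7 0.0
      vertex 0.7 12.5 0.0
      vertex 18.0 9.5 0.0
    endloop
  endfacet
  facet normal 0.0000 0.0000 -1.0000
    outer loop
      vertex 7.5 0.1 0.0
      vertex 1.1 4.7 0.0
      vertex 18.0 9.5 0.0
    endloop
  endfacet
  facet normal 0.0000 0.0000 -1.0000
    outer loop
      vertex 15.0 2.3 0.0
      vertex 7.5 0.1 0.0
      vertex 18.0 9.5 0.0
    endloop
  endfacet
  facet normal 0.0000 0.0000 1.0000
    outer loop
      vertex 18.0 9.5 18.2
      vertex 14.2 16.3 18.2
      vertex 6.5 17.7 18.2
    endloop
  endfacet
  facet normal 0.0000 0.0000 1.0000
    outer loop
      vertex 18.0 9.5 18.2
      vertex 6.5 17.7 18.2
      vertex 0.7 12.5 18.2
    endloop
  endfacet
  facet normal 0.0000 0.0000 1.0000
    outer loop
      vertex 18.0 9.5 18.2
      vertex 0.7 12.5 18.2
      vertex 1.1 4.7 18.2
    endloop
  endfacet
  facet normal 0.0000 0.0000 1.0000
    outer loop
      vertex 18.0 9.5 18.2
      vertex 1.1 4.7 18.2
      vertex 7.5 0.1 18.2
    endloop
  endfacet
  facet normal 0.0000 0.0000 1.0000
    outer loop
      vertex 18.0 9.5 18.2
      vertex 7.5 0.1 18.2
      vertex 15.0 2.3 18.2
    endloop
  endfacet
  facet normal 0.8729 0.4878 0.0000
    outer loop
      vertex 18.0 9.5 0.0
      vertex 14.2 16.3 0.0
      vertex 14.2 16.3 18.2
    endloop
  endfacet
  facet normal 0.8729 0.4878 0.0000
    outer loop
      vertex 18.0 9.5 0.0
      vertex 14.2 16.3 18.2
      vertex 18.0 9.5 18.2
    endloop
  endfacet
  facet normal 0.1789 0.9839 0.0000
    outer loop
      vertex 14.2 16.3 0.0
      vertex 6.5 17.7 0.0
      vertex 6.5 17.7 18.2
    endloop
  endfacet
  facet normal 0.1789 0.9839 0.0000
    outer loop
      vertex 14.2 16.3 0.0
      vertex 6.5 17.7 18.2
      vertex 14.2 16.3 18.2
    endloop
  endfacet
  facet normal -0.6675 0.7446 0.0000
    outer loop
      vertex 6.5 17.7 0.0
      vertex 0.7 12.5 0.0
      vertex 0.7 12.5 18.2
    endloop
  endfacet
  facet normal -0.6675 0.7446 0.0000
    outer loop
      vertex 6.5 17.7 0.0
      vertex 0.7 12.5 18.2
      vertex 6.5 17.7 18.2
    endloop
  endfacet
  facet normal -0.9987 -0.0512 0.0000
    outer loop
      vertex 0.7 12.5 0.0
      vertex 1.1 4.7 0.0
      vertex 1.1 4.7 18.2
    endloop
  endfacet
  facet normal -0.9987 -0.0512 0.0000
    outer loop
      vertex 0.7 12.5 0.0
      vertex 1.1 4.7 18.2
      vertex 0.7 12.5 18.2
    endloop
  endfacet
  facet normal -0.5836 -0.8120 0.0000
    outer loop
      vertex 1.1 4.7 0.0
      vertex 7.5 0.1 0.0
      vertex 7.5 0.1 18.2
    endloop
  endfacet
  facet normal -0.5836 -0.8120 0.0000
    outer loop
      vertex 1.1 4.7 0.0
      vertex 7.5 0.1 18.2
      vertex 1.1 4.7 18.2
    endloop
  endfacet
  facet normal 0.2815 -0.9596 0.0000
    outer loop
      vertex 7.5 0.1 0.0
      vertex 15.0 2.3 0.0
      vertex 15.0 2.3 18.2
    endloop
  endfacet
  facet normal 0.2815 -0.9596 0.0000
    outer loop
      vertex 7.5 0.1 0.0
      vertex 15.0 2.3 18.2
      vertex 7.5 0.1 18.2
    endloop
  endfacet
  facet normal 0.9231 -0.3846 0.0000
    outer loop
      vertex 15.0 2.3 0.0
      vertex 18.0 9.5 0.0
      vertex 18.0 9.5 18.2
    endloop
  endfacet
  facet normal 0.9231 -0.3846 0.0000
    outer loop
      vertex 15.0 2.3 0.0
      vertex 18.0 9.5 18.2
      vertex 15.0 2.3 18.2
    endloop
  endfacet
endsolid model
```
; perimeter-only toolpath
G21 ; units = mm
G90 ; absolute positioning
G28 ; home
; layer 1
G0 Z4.5
G0 X18.0 Y9.5
G1 X14.2 Y16.3
G1 X6.5 Y17.7
G1 X0.7 Y12.5
G1 X1.1 Y4.7
G1 X7.5 Y0.1
G1 X15.0 Y2.3
G1 X18.0 Y9.5
; layer 2
G0 Z9.1
G0 X18.0 Y9.5
G1 X14.2 Y16.3
G1 X6.5 Y17.7
G1 X0.7 Y12.5
G1 X1.1 Y4.7
G1 X7.5 Y0.1
G1 X15.0 Y2.3
G1 X18.0 Y9.5
; layer 3
G0 Z13.6
G0 X18.0 Y9.5
G1 X14.2 Y16.3
G1 X6.5 Y17.7
G1 X0.7 Y12.5
G1 X1.1 Y4.7
G1 X7.5 Y0.1
G1 X15.0 Y2.3
G1 X18.0 Y9.5
; layer 4
G0 Z18.2
G0 X18.0 Y9.5
G1 X14.2 Y16.3
G1 X6.5 Y17.7
G1 X0.7 Y12.5
G1 X1.1 Y4.7
G1 X7.5 Y0.1
G1 X15.0 Y2.3
G1 X18.0 Y9.5
M2 ; end

The solid is a regular 7-sided prism (a cylinder approximated with 7 flat sides), circumscribed radius ≈ 9 mm, height ≈ 18.2 mm. Slicing at Δz = 4.5 mm — 4 equal slices spanning the solid's height, so layer i sits at z = i·h/4 — gives 4 non-empty perimeters. Each is a 7-segment closed polygon; G0 lifts to the layer z and rapids to the start vertex, then G1 traces the edges.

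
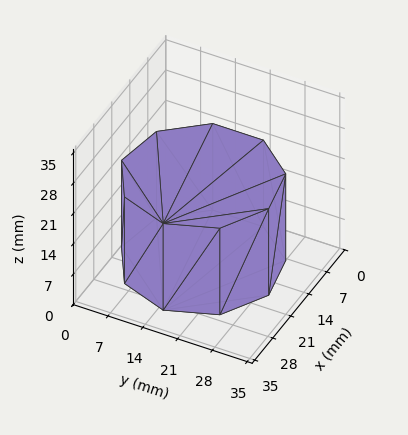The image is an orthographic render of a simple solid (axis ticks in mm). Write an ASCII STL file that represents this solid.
Reading the render: the shape is a regular 9-sided prism (a cylinder approximated with 9 flat sides), circumscribed radius ≈ 15 mm, height ≈ 20 mm (dimensions read to the nearest mm from the axis ticks). For the STL, each face is triangulated and given an outward normal.

solid part
  facet normal 0.0000 0.0000 -1.0000
    outer loop
      vertex 17.6 29.8 0.0
      vertex 26.5 24.6 0.0
      vertex 30.0 15.0 0.0
    endloop
  endfacet
  facet normal 0.0000 0.0000 -1.0000
    outer loop
      vertex 7.5 28.0 0.0
      vertex 17.6 29.8 0.0
      vertex 30.0 15.0 0.0
    endloop
  endfacet
  facet normal 0.0000 0.0000 -1.0000
    outer loop
      vertex 0.9 20.1 0.0
      vertex 7.5 28.0 0.0
      vertex 30.0 15.0 0.0
    endloop
  endfacet
  facet normal 0.0000 0.0000 -1.0000
    outer loop
      vertex 0.9 9.9 0.0
      vertex 0.9 20.1 0.0
      vertex 30.0 15.0 0.0
    endloop
  endfacet
  facet normal 0.0000 0.0000 -1.0000
    outer loop
      vertex 7.5 2.0 0.0
      vertex 0.9 9.9 0.0
      vertex 30.0 15.0 0.0
    endloop
  endfacet
  facet normal 0.0000 0.0000 -1.0000
    outer loop
      vertex 17.6 0.2 0.0
      vertex 7.5 2.0 0.0
      vertex 30.0 15.0 0.0
    endloop
  endfacet
  facet normal 0.0000 0.0000 -1.0000
    outer loop
      vertex 26.5 5.4 0.0
      vertex 17.6 0.2 0.0
      vertex 30.0 15.0 0.0
    endloop
  endfacet
  facet normal 0.0000 0.0000 1.0000
    outer loop
      vertex 30.0 15.0 20.0
      vertex 26.5 24.6 20.0
      vertex 17.6 29.8 20.0
    endloop
  endfacet
  facet normal 0.0000 0.0000 1.0000
    outer loop
      vertex 30.0 15.0 20.0
      vertex 17.6 29.8 20.0
      vertex 7.5 28.0 20.0
    endloop
  endfacet
  facet normal 0.0000 0.0000 1.0000
    outer loop
      vertex 30.0 15.0 20.0
      vertex 7.5 28.0 20.0
      vertex 0.9 20.1 20.0
    endloop
  endfacet
  facet normal 0.0000 0.0000 1.0000
    outer loop
      vertex 30.0 15.0 20.0
      vertex 0.9 20.1 20.0
      vertex 0.9 9.9 20.0
    endloop
  endfacet
  facet normal 0.0000 0.0000 1.0000
    outer loop
      vertex 30.0 15.0 20.0
      vertex 0.9 9.9 20.0
      vertex 7.5 2.0 20.0
    endloop
  endfacet
  facet normal 0.0000 0.0000 1.0000
    outer loop
      vertex 30.0 15.0 20.0
      vertex 7.5 2.0 20.0
      vertex 17.6 0.2 20.0
    endloop
  endfacet
  facet normal 0.0000 0.0000 1.0000
    outer loop
      vertex 30.0 15.0 20.0
      vertex 17.6 0.2 20.0
      vertex 26.5 5.4 20.0
    endloop
  endfacet
  facet normal 0.9395 0.3425 0.0000
    outer loop
      vertex 30.0 15.0 0.0
      vertex 26.5 24.6 0.0
      vertex 26.5 24.6 20.0
    endloop
  endfacet
  facet normal 0.9395 0.3425 0.0000
    outer loop
      vertex 30.0 15.0 0.0
      vertex 26.5 24.6 20.0
      vertex 30.0 15.0 20.0
    endloop
  endfacet
  facet normal 0.5045 0.8634 0.0000
    outer loop
      vertex 26.5 24.6 0.0
      vertex 17.6 29.8 0.0
      vertex 17.6 29.8 20.0
    endloop
  endfacet
  facet normal 0.5045 0.8634 0.0000
    outer loop
      vertex 26.5 24.6 0.0
      vertex 17.6 29.8 20.0
      vertex 26.5 24.6 20.0
    endloop
  endfacet
  facet normal -0.1755 0.9845 0.0000
    outer loop
      vertex 17.6 29.8 0.0
      vertex 7.5 28.0 0.0
      vertex 7.5 28.0 20.0
    endloop
  endfacet
  facet normal -0.1755 0.9845 0.0000
    outer loop
      vertex 17.6 29.8 0.0
      vertex 7.5 28.0 20.0
      vertex 17.6 29.8 20.0
    endloop
  endfacet
  facet normal -0.7674 0.6411 0.0000
    outer loop
      vertex 7.5 28.0 0.0
      vertex 0.9 20.1 0.0
      vertex 0.9 20.1 20.0
    endloop
  endfacet
  facet normal -0.7674 0.6411 0.0000
    outer loop
      vertex 7.5 28.0 0.0
      vertex 0.9 20.1 20.0
      vertex 7.5 28.0 20.0
    endloop
  endfacet
  facet normal -1.0000 0.0000 0.0000
    outer loop
      vertex 0.9 20.1 0.0
      vertex 0.9 9.9 0.0
      vertex 0.9 9.9 20.0
    endloop
  endfacet
  facet normal -1.0000 0.0000 0.0000
    outer loop
      vertex 0.9 20.1 0.0
      vertex 0.9 9.9 20.0
      vertex 0.9 20.1 20.0
    endloop
  endfacet
  facet normal -0.7674 -0.6411 0.0000
    outer loop
      vertex 0.9 9.9 0.0
      vertex 7.5 2.0 0.0
      vertex 7.5 2.0 20.0
    endloop
  endfacet
  facet normal -0.7674 -0.6411 0.0000
    outer loop
      vertex 0.9 9.9 0.0
      vertex 7.5 2.0 20.0
      vertex 0.9 9.9 20.0
    endloop
  endfacet
  facet normal -0.1755 -0.9845 0.0000
    outer loop
      vertex 7.5 2.0 0.0
      vertex 17.6 0.2 0.0
      vertex 17.6 0.2 20.0
    endloop
  endfacet
  facet normal -0.1755 -0.9845 0.0000
    outer loop
      vertex 7.5 2.0 0.0
      vertex 17.6 0.2 20.0
      vertex 7.5 2.0 20.0
    endloop
  endfacet
  facet normal 0.5045 -0.8634 0.0000
    outer loop
      vertex 17.6 0.2 0.0
      vertex 26.5 5.4 0.0
      vertex 26.5 5.4 20.0
    endloop
  endfacet
  facet normal 0.5045 -0.8634 0.0000
    outer loop
      vertex 17.6 0.2 0.0
      vertex 26.5 5.4 20.0
      vertex 17.6 0.2 20.0
    endloop
  endfacet
  facet normal 0.9395 -0.3425 0.0000
    outer loop
      vertex 26.5 5.4 0.0
      vertex 30.0 15.0 0.0
      vertex 30.0 15.0 20.0
    endloop
  endfacet
  facet normal 0.9395 -0.3425 0.0000
    outer loop
      vertex 26.5 5.4 0.0
      vertex 30.0 15.0 20.0
      vertex 26.5 5.4 20.0
    endloop
  endfacet
endsolid part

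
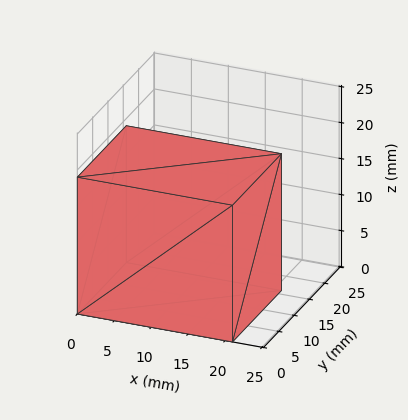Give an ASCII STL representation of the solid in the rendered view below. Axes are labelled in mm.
Reading the render: the shape is a rectangular box, roughly 21 × 16 mm footprint and 19 mm tall (dimensions read to the nearest mm from the axis ticks). For the STL, each face is triangulated and given an outward normal.

solid part
  facet normal 0.0000 0.0000 -1.0000
    outer loop
      vertex 21.00 16.00 0.00
      vertex 21.00 0.00 0.00
      vertex 0.00 0.00 0.00
    endloop
  endfacet
  facet normal 0.0000 0.0000 -1.0000
    outer loop
      vertex 0.00 16.00 0.00
      vertex 21.00 16.00 0.00
      vertex 0.00 0.00 0.00
    endloop
  endfacet
  facet normal 0.0000 0.0000 1.0000
    outer loop
      vertex 0.00 0.00 19.00
      vertex 21.00 0.00 19.00
      vertex 21.00 16.00 19.00
    endloop
  endfacet
  facet normal 0.0000 0.0000 1.0000
    outer loop
      vertex 0.00 0.00 19.00
      vertex 21.00 16.00 19.00
      vertex 0.00 16.00 19.00
    endloop
  endfacet
  facet normal 0.0000 -1.0000 0.0000
    outer loop
      vertex 0.00 0.00 0.00
      vertex 21.00 0.00 0.00
      vertex 21.00 0.00 19.00
    endloop
  endfacet
  facet normal 0.0000 -1.0000 0.0000
    outer loop
      vertex 0.00 0.00 0.00
      vertex 21.00 0.00 19.00
      vertex 0.00 0.00 19.00
    endloop
  endfacet
  facet normal 0.0000 1.0000 0.0000
    outer loop
      vertex 21.00 16.00 19.00
      vertex 21.00 16.00 0.00
      vertex 0.00 16.00 0.00
    endloop
  endfacet
  facet normal 0.0000 1.0000 0.0000
    outer loop
      vertex 0.00 16.00 19.00
      vertex 21.00 16.00 19.00
      vertex 0.00 16.00 0.00
    endloop
  endfacet
  facet normal -1.0000 0.0000 0.0000
    outer loop
      vertex 0.00 16.00 19.00
      vertex 0.00 16.00 0.00
      vertex 0.00 0.00 0.00
    endloop
  endfacet
  facet normal -1.0000 0.0000 0.0000
    outer loop
      vertex 0.00 0.00 19.00
      vertex 0.00 16.00 19.00
      vertex 0.00 0.00 0.00
    endloop
  endfacet
  facet normal 1.0000 0.0000 0.0000
    outer loop
      vertex 21.00 0.00 0.00
      vertex 21.00 16.00 0.00
      vertex 21.00 16.00 19.00
    endloop
  endfacet
  facet normal 1.0000 0.0000 0.0000
    outer loop
      vertex 21.00 0.00 0.00
      vertex 21.00 16.00 19.00
      vertex 21.00 0.00 19.00
    endloop
  endfacet
endsolid part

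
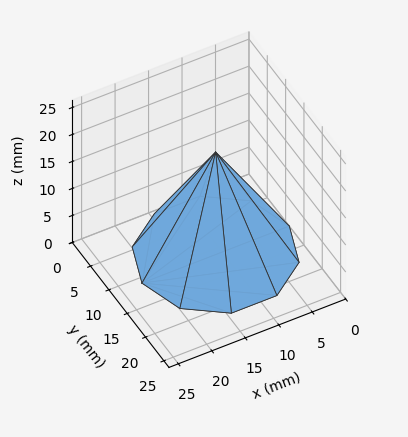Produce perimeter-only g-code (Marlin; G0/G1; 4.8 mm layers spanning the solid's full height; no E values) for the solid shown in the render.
Reading the render: the shape is a regular 10-sided pyramid, base circumscribed radius ≈ 11 mm, apex at z ≈ 19 mm (dimensions read to the nearest mm from the axis ticks). For the g-code, the solid's height is divided into equal slices at the stated Δz and each level perimeter traced with G1 moves after a G0 lift.

; perimeter-only toolpath
G21 ; units = mm
G90 ; absolute positioning
G28 ; home
; layer 1
G0 Z4.8
G0 X19.2 Y11.0
G1 X17.7 Y15.9
G1 X13.6 Y18.9
G1 X8.4 Y18.9
G1 X4.3 Y15.9
G1 X2.8 Y11.0
G1 X4.3 Y6.1
G1 X8.4 Y3.1
G1 X13.6 Y3.1
G1 X17.7 Y6.1
G1 X19.2 Y11.0
; layer 2
G0 Z9.5
G0 X16.5 Y11.0
G1 X15.4 Y14.2
G1 X12.7 Y16.2
G1 X9.3 Y16.2
G1 X6.5 Y14.2
G1 X5.5 Y11.0
G1 X6.5 Y7.8
G1 X9.3 Y5.8
G1 X12.7 Y5.8
G1 X15.4 Y7.8
G1 X16.5 Y11.0
; layer 3
G0 Z14.2
G0 X13.8 Y11.0
G1 X13.2 Y12.6
G1 X11.8 Y13.6
G1 X10.2 Y13.6
G1 X8.8 Y12.6
G1 X8.2 Y11.0
G1 X8.8 Y9.4
G1 X10.2 Y8.4
G1 X11.8 Y8.4
G1 X13.2 Y9.4
G1 X13.8 Y11.0
M2 ; end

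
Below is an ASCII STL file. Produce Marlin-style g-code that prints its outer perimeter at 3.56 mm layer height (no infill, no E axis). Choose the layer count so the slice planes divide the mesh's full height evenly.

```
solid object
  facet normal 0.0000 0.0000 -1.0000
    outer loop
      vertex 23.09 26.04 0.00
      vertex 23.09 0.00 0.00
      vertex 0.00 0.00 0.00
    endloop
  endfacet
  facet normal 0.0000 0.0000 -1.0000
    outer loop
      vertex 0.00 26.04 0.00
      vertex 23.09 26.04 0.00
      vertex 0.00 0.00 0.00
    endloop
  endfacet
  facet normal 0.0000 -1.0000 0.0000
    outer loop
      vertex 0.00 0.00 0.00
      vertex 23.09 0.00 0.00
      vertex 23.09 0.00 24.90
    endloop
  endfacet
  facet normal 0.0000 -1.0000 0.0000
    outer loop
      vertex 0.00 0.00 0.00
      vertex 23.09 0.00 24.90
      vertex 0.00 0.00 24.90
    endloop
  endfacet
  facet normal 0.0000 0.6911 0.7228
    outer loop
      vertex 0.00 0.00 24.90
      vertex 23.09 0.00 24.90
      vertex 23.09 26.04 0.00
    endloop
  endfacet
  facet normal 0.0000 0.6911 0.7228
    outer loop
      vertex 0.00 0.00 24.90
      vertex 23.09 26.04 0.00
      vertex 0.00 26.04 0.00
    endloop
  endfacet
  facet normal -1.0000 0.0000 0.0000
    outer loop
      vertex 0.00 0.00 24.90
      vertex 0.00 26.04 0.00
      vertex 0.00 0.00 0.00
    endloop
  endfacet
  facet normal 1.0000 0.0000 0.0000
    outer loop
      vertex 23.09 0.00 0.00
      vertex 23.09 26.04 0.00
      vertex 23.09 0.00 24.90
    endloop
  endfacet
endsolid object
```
; perimeter-only toolpath
G21 ; units = mm
G90 ; absolute positioning
G28 ; home
; layer 1
G0 Z3.56
G0 X0.00 Y0.00
G1 X23.09 Y0.00
G1 X23.09 Y22.32
G1 X0.00 Y22.32
G1 X0.00 Y0.00
; layer 2
G0 Z7.11
G0 X0.00 Y0.00
G1 X23.09 Y0.00
G1 X23.09 Y18.60
G1 X0.00 Y18.60
G1 X0.00 Y0.00
; layer 3
G0 Z10.67
G0 X0.00 Y0.00
G1 X23.09 Y0.00
G1 X23.09 Y14.88
G1 X0.00 Y14.88
G1 X0.00 Y0.00
; layer 4
G0 Z14.23
G0 X0.00 Y0.00
G1 X23.09 Y0.00
G1 X23.09 Y11.16
G1 X0.00 Y11.16
G1 X0.00 Y0.00
; layer 5
G0 Z17.79
G0 X0.00 Y0.00
G1 X23.09 Y0.00
G1 X23.09 Y7.44
G1 X0.00 Y7.44
G1 X0.00 Y0.00
; layer 6
G0 Z21.34
G0 X0.00 Y0.00
G1 X23.09 Y0.00
G1 X23.09 Y3.72
G1 X0.00 Y3.72
G1 X0.00 Y0.00
M2 ; end

The solid is a wedge (ramp): 23.1 × 26 mm base, rising to 24.9 mm along the y=0 edge and sloping linearly to z=0 at y=26. Slicing at Δz = 3.56 mm — 7 equal slices spanning the solid's height, so layer i sits at z = i·h/7 — gives 6 non-empty perimeters. Each is a 4-segment closed polygon; G0 lifts to the layer z and rapids to the start vertex, then G1 traces the edges. The cross-section shrinks linearly with z (the slice at the apex is degenerate and omitted).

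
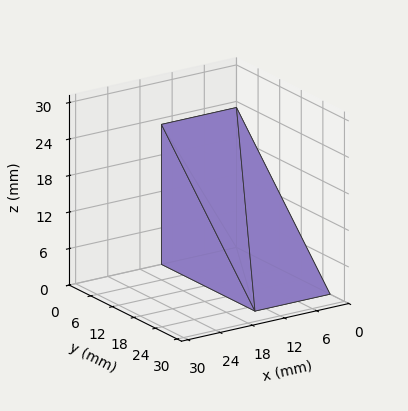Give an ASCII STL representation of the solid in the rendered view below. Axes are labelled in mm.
Reading the render: the shape is a wedge (ramp): 14 × 26 mm base, rising to 23 mm along the y=0 edge and sloping linearly to z=0 at y=26 (dimensions read to the nearest mm from the axis ticks). For the STL, each face is triangulated and given an outward normal.

solid part
  facet normal 0.0000 0.0000 -1.0000
    outer loop
      vertex 14.00 26.00 0.00
      vertex 14.00 0.00 0.00
      vertex 0.00 0.00 0.00
    endloop
  endfacet
  facet normal 0.0000 0.0000 -1.0000
    outer loop
      vertex 0.00 26.00 0.00
      vertex 14.00 26.00 0.00
      vertex 0.00 0.00 0.00
    endloop
  endfacet
  facet normal 0.0000 -1.0000 0.0000
    outer loop
      vertex 0.00 0.00 0.00
      vertex 14.00 0.00 0.00
      vertex 14.00 0.00 23.00
    endloop
  endfacet
  facet normal 0.0000 -1.0000 0.0000
    outer loop
      vertex 0.00 0.00 0.00
      vertex 14.00 0.00 23.00
      vertex 0.00 0.00 23.00
    endloop
  endfacet
  facet normal 0.0000 0.6626 0.7490
    outer loop
      vertex 0.00 0.00 23.00
      vertex 14.00 0.00 23.00
      vertex 14.00 26.00 0.00
    endloop
  endfacet
  facet normal 0.0000 0.6626 0.7490
    outer loop
      vertex 0.00 0.00 23.00
      vertex 14.00 26.00 0.00
      vertex 0.00 26.00 0.00
    endloop
  endfacet
  facet normal -1.0000 0.0000 0.0000
    outer loop
      vertex 0.00 0.00 23.00
      vertex 0.00 26.00 0.00
      vertex 0.00 0.00 0.00
    endloop
  endfacet
  facet normal 1.0000 0.0000 0.0000
    outer loop
      vertex 14.00 0.00 0.00
      vertex 14.00 26.00 0.00
      vertex 14.00 0.00 23.00
    endloop
  endfacet
endsolid part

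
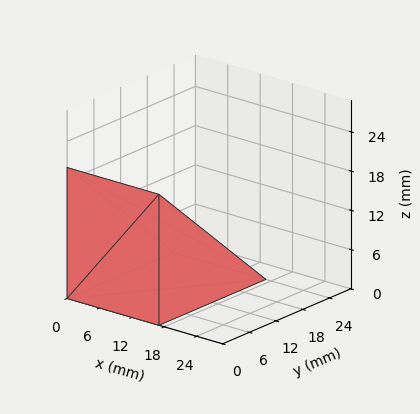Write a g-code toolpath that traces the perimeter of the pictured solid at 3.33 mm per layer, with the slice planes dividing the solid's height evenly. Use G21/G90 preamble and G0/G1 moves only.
Reading the render: the shape is a wedge (ramp): 17 × 24 mm base, rising to 20 mm along the y=0 edge and sloping linearly to z=0 at y=24 (dimensions read to the nearest mm from the axis ticks). For the g-code, the solid's height is divided into equal slices at the stated Δz and each level perimeter traced with G1 moves after a G0 lift.

; perimeter-only toolpath
G21 ; units = mm
G90 ; absolute positioning
G28 ; home
; layer 1
G0 Z3.33
G0 X0.00 Y0.00
G1 X17.00 Y0.00
G1 X17.00 Y20.00
G1 X0.00 Y20.00
G1 X0.00 Y0.00
; layer 2
G0 Z6.67
G0 X0.00 Y0.00
G1 X17.00 Y0.00
G1 X17.00 Y16.00
G1 X0.00 Y16.00
G1 X0.00 Y0.00
; layer 3
G0 Z10.00
G0 X0.00 Y0.00
G1 X17.00 Y0.00
G1 X17.00 Y12.00
G1 X0.00 Y12.00
G1 X0.00 Y0.00
; layer 4
G0 Z13.33
G0 X0.00 Y0.00
G1 X17.00 Y0.00
G1 X17.00 Y8.00
G1 X0.00 Y8.00
G1 X0.00 Y0.00
; layer 5
G0 Z16.67
G0 X0.00 Y0.00
G1 X17.00 Y0.00
G1 X17.00 Y4.00
G1 X0.00 Y4.00
G1 X0.00 Y0.00
M2 ; end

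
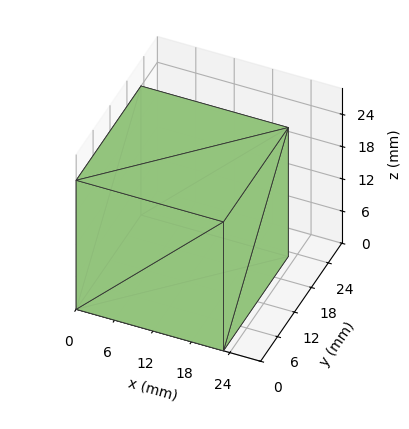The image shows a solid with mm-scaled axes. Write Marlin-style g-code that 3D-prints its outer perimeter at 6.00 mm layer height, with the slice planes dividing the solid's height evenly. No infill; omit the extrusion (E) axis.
Reading the render: the shape is a rectangular box, roughly 23 × 23 mm footprint and 24 mm tall (dimensions read to the nearest mm from the axis ticks). For the g-code, the solid's height is divided into equal slices at the stated Δz and each level perimeter traced with G1 moves after a G0 lift.

; perimeter-only toolpath
G21 ; units = mm
G90 ; absolute positioning
G28 ; home
; layer 1
G0 Z6.00
G0 X0.00 Y0.00
G1 X23.00 Y0.00
G1 X23.00 Y23.00
G1 X0.00 Y23.00
G1 X0.00 Y0.00
; layer 2
G0 Z12.00
G0 X0.00 Y0.00
G1 X23.00 Y0.00
G1 X23.00 Y23.00
G1 X0.00 Y23.00
G1 X0.00 Y0.00
; layer 3
G0 Z18.00
G0 X0.00 Y0.00
G1 X23.00 Y0.00
G1 X23.00 Y23.00
G1 X0.00 Y23.00
G1 X0.00 Y0.00
; layer 4
G0 Z24.00
G0 X0.00 Y0.00
G1 X23.00 Y0.00
G1 X23.00 Y23.00
G1 X0.00 Y23.00
G1 X0.00 Y0.00
M2 ; end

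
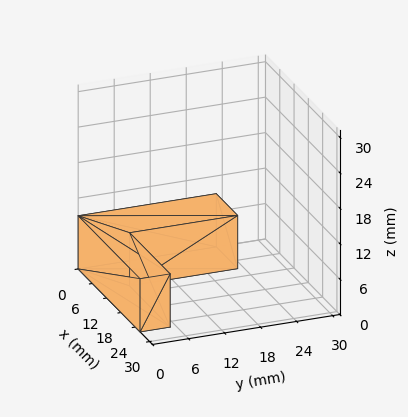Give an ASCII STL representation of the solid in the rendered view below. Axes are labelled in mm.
Reading the render: the shape is an L-shaped prism: outer 26 × 23 mm, arm thicknesses ≈ 5 mm (horizontal) and 9 mm (vertical), extruded 9 mm in z (dimensions read to the nearest mm from the axis ticks). For the STL, each face is triangulated and given an outward normal.

solid part
  facet normal 0.0000 0.0000 -1.0000
    outer loop
      vertex 26.0 5.0 0.0
      vertex 26.0 0.0 0.0
      vertex 0.0 0.0 0.0
    endloop
  endfacet
  facet normal 0.0000 0.0000 -1.0000
    outer loop
      vertex 9.0 5.0 0.0
      vertex 26.0 5.0 0.0
      vertex 0.0 0.0 0.0
    endloop
  endfacet
  facet normal 0.0000 0.0000 -1.0000
    outer loop
      vertex 9.0 23.0 0.0
      vertex 9.0 5.0 0.0
      vertex 0.0 0.0 0.0
    endloop
  endfacet
  facet normal 0.0000 0.0000 -1.0000
    outer loop
      vertex 0.0 23.0 0.0
      vertex 9.0 23.0 0.0
      vertex 0.0 0.0 0.0
    endloop
  endfacet
  facet normal 0.0000 0.0000 1.0000
    outer loop
      vertex 0.0 0.0 9.0
      vertex 26.0 0.0 9.0
      vertex 26.0 5.0 9.0
    endloop
  endfacet
  facet normal 0.0000 0.0000 1.0000
    outer loop
      vertex 0.0 0.0 9.0
      vertex 26.0 5.0 9.0
      vertex 9.0 5.0 9.0
    endloop
  endfacet
  facet normal 0.0000 0.0000 1.0000
    outer loop
      vertex 0.0 0.0 9.0
      vertex 9.0 5.0 9.0
      vertex 9.0 23.0 9.0
    endloop
  endfacet
  facet normal 0.0000 0.0000 1.0000
    outer loop
      vertex 0.0 0.0 9.0
      vertex 9.0 23.0 9.0
      vertex 0.0 23.0 9.0
    endloop
  endfacet
  facet normal 0.0000 -1.0000 0.0000
    outer loop
      vertex 0.0 0.0 0.0
      vertex 26.0 0.0 0.0
      vertex 26.0 0.0 9.0
    endloop
  endfacet
  facet normal 0.0000 -1.0000 0.0000
    outer loop
      vertex 0.0 0.0 0.0
      vertex 26.0 0.0 9.0
      vertex 0.0 0.0 9.0
    endloop
  endfacet
  facet normal 1.0000 0.0000 0.0000
    outer loop
      vertex 26.0 0.0 0.0
      vertex 26.0 5.0 0.0
      vertex 26.0 5.0 9.0
    endloop
  endfacet
  facet normal 1.0000 0.0000 0.0000
    outer loop
      vertex 26.0 0.0 0.0
      vertex 26.0 5.0 9.0
      vertex 26.0 0.0 9.0
    endloop
  endfacet
  facet normal 0.0000 1.0000 0.0000
    outer loop
      vertex 26.0 5.0 0.0
      vertex 9.0 5.0 0.0
      vertex 9.0 5.0 9.0
    endloop
  endfacet
  facet normal 0.0000 1.0000 0.0000
    outer loop
      vertex 26.0 5.0 0.0
      vertex 9.0 5.0 9.0
      vertex 26.0 5.0 9.0
    endloop
  endfacet
  facet normal 1.0000 0.0000 0.0000
    outer loop
      vertex 9.0 5.0 0.0
      vertex 9.0 23.0 0.0
      vertex 9.0 23.0 9.0
    endloop
  endfacet
  facet normal 1.0000 0.0000 0.0000
    outer loop
      vertex 9.0 5.0 0.0
      vertex 9.0 23.0 9.0
      vertex 9.0 5.0 9.0
    endloop
  endfacet
  facet normal 0.0000 1.0000 0.0000
    outer loop
      vertex 9.0 23.0 0.0
      vertex 0.0 23.0 0.0
      vertex 0.0 23.0 9.0
    endloop
  endfacet
  facet normal 0.0000 1.0000 0.0000
    outer loop
      vertex 9.0 23.0 0.0
      vertex 0.0 23.0 9.0
      vertex 9.0 23.0 9.0
    endloop
  endfacet
  facet normal -1.0000 0.0000 0.0000
    outer loop
      vertex 0.0 23.0 0.0
      vertex 0.0 0.0 0.0
      vertex 0.0 0.0 9.0
    endloop
  endfacet
  facet normal -1.0000 0.0000 0.0000
    outer loop
      vertex 0.0 23.0 0.0
      vertex 0.0 0.0 9.0
      vertex 0.0 23.0 9.0
    endloop
  endfacet
endsolid part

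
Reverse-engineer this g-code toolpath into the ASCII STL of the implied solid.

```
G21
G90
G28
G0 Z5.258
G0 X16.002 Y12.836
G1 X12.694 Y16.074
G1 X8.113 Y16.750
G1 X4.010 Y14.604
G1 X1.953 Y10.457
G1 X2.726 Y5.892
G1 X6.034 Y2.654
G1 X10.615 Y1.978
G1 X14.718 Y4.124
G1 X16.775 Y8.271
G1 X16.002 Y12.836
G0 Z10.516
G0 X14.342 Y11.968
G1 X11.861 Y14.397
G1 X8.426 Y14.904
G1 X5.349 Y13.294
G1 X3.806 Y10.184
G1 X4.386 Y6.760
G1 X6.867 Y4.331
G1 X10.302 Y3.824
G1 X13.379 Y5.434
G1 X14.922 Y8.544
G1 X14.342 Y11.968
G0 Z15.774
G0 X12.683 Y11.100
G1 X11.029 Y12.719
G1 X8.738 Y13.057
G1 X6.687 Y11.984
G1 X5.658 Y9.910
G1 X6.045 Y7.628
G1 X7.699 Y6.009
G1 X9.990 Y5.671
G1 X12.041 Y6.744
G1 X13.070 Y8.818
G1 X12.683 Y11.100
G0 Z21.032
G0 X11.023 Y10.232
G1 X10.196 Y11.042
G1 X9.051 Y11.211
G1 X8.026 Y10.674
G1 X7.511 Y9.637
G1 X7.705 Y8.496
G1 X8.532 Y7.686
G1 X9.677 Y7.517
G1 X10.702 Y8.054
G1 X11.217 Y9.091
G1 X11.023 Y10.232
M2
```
solid part
  facet normal 0.0000 0.0000 -1.0000
    outer loop
      vertex 7.800 18.597 0.000
      vertex 13.526 17.752 0.000
      vertex 17.661 13.704 0.000
    endloop
  endfacet
  facet normal 0.0000 0.0000 -1.0000
    outer loop
      vertex 2.672 15.914 0.000
      vertex 7.800 18.597 0.000
      vertex 17.661 13.704 0.000
    endloop
  endfacet
  facet normal 0.0000 0.0000 -1.0000
    outer loop
      vertex 0.100 10.730 0.000
      vertex 2.672 15.914 0.000
      vertex 17.661 13.704 0.000
    endloop
  endfacet
  facet normal 0.0000 0.0000 -1.0000
    outer loop
      vertex 1.067 5.024 0.000
      vertex 0.100 10.730 0.000
      vertex 17.661 13.704 0.000
    endloop
  endfacet
  facet normal 0.0000 0.0000 -1.0000
    outer loop
      vertex 5.202 0.976 0.000
      vertex 1.067 5.024 0.000
      vertex 17.661 13.704 0.000
    endloop
  endfacet
  facet normal 0.0000 0.0000 -1.0000
    outer loop
      vertex 10.928 0.131 0.000
      vertex 5.202 0.976 0.000
      vertex 17.661 13.704 0.000
    endloop
  endfacet
  facet normal 0.0000 0.0000 -1.0000
    outer loop
      vertex 16.056 2.814 0.000
      vertex 10.928 0.131 0.000
      vertex 17.661 13.704 0.000
    endloop
  endfacet
  facet normal 0.0000 0.0000 -1.0000
    outer loop
      vertex 18.628 7.998 0.000
      vertex 16.056 2.814 0.000
      vertex 17.661 13.704 0.000
    endloop
  endfacet
  facet normal 0.6626 0.6768 0.3208
    outer loop
      vertex 17.661 13.704 0.000
      vertex 13.526 17.752 0.000
      vertex 9.364 9.364 26.290
    endloop
  endfacet
  facet normal 0.1383 0.9370 0.3208
    outer loop
      vertex 13.526 17.752 0.000
      vertex 7.800 18.597 0.000
      vertex 9.364 9.364 26.290
    endloop
  endfacet
  facet normal -0.4391 0.8392 0.3208
    outer loop
      vertex 7.800 18.597 0.000
      vertex 2.672 15.914 0.000
      vertex 9.364 9.364 26.290
    endloop
  endfacet
  facet normal -0.8484 0.4209 0.3208
    outer loop
      vertex 2.672 15.914 0.000
      vertex 0.100 10.730 0.000
      vertex 9.364 9.364 26.290
    endloop
  endfacet
  facet normal -0.9338 -0.1583 0.3208
    outer loop
      vertex 0.100 10.730 0.000
      vertex 1.067 5.024 0.000
      vertex 9.364 9.364 26.290
    endloop
  endfacet
  facet normal -0.6626 -0.6768 0.3208
    outer loop
      vertex 1.067 5.024 0.000
      vertex 5.202 0.976 0.000
      vertex 9.364 9.364 26.290
    endloop
  endfacet
  facet normal -0.1383 -0.9370 0.3208
    outer loop
      vertex 5.202 0.976 0.000
      vertex 10.928 0.131 0.000
      vertex 9.364 9.364 26.290
    endloop
  endfacet
  facet normal 0.4391 -0.8392 0.3208
    outer loop
      vertex 10.928 0.131 0.000
      vertex 16.056 2.814 0.000
      vertex 9.364 9.364 26.290
    endloop
  endfacet
  facet normal 0.8484 -0.4209 0.3208
    outer loop
      vertex 16.056 2.814 0.000
      vertex 18.628 7.998 0.000
      vertex 9.364 9.364 26.290
    endloop
  endfacet
  facet normal 0.9338 0.1583 0.3208
    outer loop
      vertex 18.628 7.998 0.000
      vertex 17.661 13.704 0.000
      vertex 9.364 9.364 26.290
    endloop
  endfacet
endsolid part

The G0 Z moves step by Δz≈5.258 mm. The G1 loops shrink linearly with z, so the solid tapers from its base footprint up to z≈26.3. Closing with a flat bottom cap and the tapered top and triangulating gives 18 facets — a regular 10-sided pyramid, base circumscribed radius ≈ 9.36 mm, apex at z ≈ 26.3 mm.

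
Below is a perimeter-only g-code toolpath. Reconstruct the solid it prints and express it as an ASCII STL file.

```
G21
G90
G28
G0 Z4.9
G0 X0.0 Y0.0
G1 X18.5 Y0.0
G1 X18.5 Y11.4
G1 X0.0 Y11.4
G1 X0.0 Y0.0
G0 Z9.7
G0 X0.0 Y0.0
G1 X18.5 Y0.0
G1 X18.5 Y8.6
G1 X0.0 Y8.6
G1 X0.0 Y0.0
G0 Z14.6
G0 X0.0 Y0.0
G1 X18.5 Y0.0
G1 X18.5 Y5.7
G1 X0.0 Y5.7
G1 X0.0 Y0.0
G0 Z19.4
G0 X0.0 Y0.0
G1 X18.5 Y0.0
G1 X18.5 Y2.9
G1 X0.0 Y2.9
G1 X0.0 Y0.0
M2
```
solid part
  facet normal 0.0000 0.0000 -1.0000
    outer loop
      vertex 18.5 14.3 0.0
      vertex 18.5 0.0 0.0
      vertex 0.0 0.0 0.0
    endloop
  endfacet
  facet normal 0.0000 0.0000 -1.0000
    outer loop
      vertex 0.0 14.3 0.0
      vertex 18.5 14.3 0.0
      vertex 0.0 0.0 0.0
    endloop
  endfacet
  facet normal 0.0000 -1.0000 0.0000
    outer loop
      vertex 0.0 0.0 0.0
      vertex 18.5 0.0 0.0
      vertex 18.5 0.0 24.3
    endloop
  endfacet
  facet normal 0.0000 -1.0000 0.0000
    outer loop
      vertex 0.0 0.0 0.0
      vertex 18.5 0.0 24.3
      vertex 0.0 0.0 24.3
    endloop
  endfacet
  facet normal 0.0000 0.8618 0.5072
    outer loop
      vertex 0.0 0.0 24.3
      vertex 18.5 0.0 24.3
      vertex 18.5 14.3 0.0
    endloop
  endfacet
  facet normal 0.0000 0.8618 0.5072
    outer loop
      vertex 0.0 0.0 24.3
      vertex 18.5 14.3 0.0
      vertex 0.0 14.3 0.0
    endloop
  endfacet
  facet normal -1.0000 0.0000 0.0000
    outer loop
      vertex 0.0 0.0 24.3
      vertex 0.0 14.3 0.0
      vertex 0.0 0.0 0.0
    endloop
  endfacet
  facet normal 1.0000 0.0000 0.0000
    outer loop
      vertex 18.5 0.0 0.0
      vertex 18.5 14.3 0.0
      vertex 18.5 0.0 24.3
    endloop
  endfacet
endsolid part

The G0 Z moves step by Δz≈4.9 mm. The G1 loops shrink linearly with z, so the solid tapers from its base footprint up to z≈24.3. Closing with a flat bottom cap and the tapered top and triangulating gives 8 facets — a wedge (ramp): 18.5 × 14.3 mm base, rising to 24.3 mm along the y=0 edge and sloping linearly to z=0 at y=14.3.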